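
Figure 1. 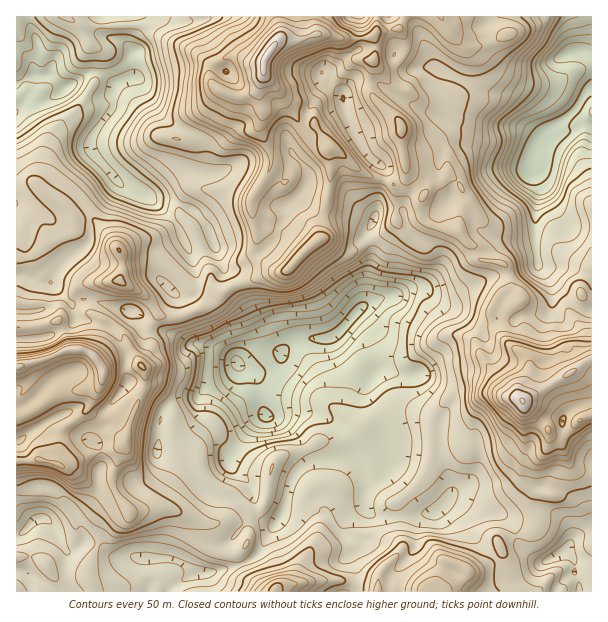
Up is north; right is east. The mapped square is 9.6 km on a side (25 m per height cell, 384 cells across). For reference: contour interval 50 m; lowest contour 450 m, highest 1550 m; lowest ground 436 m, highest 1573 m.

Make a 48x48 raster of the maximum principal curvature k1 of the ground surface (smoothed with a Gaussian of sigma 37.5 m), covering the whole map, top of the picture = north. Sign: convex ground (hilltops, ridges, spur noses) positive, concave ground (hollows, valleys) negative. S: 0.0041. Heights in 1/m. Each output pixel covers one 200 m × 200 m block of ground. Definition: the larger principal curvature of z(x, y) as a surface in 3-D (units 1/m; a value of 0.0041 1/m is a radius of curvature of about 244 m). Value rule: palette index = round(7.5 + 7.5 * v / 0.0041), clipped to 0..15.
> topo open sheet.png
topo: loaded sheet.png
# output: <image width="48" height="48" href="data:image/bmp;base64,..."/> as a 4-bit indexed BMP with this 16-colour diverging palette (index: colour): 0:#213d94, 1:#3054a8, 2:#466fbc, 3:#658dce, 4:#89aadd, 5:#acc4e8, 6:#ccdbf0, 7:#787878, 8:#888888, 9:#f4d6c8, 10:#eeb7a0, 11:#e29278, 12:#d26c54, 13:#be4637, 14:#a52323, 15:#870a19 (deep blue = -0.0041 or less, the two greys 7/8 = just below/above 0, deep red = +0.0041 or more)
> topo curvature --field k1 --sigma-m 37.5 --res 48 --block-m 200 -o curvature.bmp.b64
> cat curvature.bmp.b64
<image width="48" height="48" href="data:image/bmp;base64,Qk32BAAAAAAAAHYAAAAoAAAAMAAAADAAAAABAAQAAAAAAIAEAAATCwAAEwsAABAAAAAAAAAAlD0hAKhUMAC8b0YAzo1lAN2qiQDoxKwA8NvMAHh4eACIiIgAyNb0AKC37gB4kuIAVGzSADdGvgAjI6UAGQqHAJiaiaiZiJmIiImu39zMq8icmauYiJu5mHe6iZiYmZmHeLqZuqu7muiJun3ZiZnriavIiah3d4iJqqiJe4h2iN2Ine2pmpd7mLqZiLmGd3ebqsyIirmph323rIiJyJuYiXmHqJm4iImYiI+YiLqYiJu6yYiLyZqoeYiHuIi8qYiZmZuWiJuImZiXh4iKmJmZiYZZqIqduquqqpnIeYmId4mHd4iIeJmXiJmbeYm7mrmXeInaiYiIeKuYiHiIiJm7mJmou7nWiXmHq6e8iZiJiIi5l3eImKmpiIdn/Yq1uZiKyZiteJmZiIeLmHh3moiImv7/22fqyIiLlXmdh4iIiHd5qZmIqJx4yK2ousq/hYiLl5ms65h3eHiIuJmZqJzNl2qalne+iImKqaqZq7qZiIh3uImHt7ftl4ibtnifh5mZmph2eamImIh4p4lnqLr5+NuIvaqNp4uqqYdVeZiJqYiJp4p3quqm74vZedia54yImZiIiJmpiZiZqnqpvPqHiKiby+yK+qmHmImIiZmId5mZm5jd7s2XiJl4ib+V66mop3mIiJmIh4iHaYiam5jdmfqHda+b/Lq4p2iJd5mZl2iWaYiLiMiL+s//qvuq6rjKplioeKmJqZmqmXjZiduojnd8/7qefKd5iXmHeYdoqIiLuHnYz8icyal5mZmsi4qIiIiId3h3qXeJvNyp6IeIic3/h6zIjM25mIh3iImYipmYiYe6l6h3uph9m8mFfrrv2piHeImYd5mZiHaci5mKqLu5uImY/naJrIeJmZmHZ5ZqeIibmduZvYd2u97vx3m5vf27uph3d4aJZ5l4vMmIzHiIqprrd5yaxpm++omHeJiHeJmHrmV4mqmHiafbebp7qbioz5ecmKmZqYre+4eImYmod4z7iJh8Z4yHjfqr25icqHu5qYiZiYiaqX3bu5ebeXyYiM/pe6jIib6YmXioeIiHmauZqrnJeX2JiKuoh72ay7qKqYmoZ4iHqbqYd6uIiJ6ZeIynh358mInLq6qqiIiambh3dYuJmK+Hd33HiGx8pnvIiqiaq4q4ipdodoq7qZ3ZqHvWiI2ayY6XmHdZuauJqph4iKqYeHj5qnnor/zZirxnlld5qYmKmIiIiZh4h3a8mXnL+Gf4iauIhnh5uZmalniamYiZmnS9eJzPiHrniZmpmHiJypqqlomqu825ean6eLvoeKvIiJiauXeIq3i6uIiZrKmHirzXa62Xh4rpmZmYiId4ioicu5h4mZq6qYjanLuIh67Jd4mZh3iIm5mIzJl5mImbiJjJqqt3i/uJiIibupmqiamXbqiJdoiKz+y52ZqVnpi8mImJmamamKmqaeh4ZoiL+HrviXe5nJupiIiImZqpqKeJuZmId5h8xXr5WWWMfOl3d4iYmZiKy5mWnJu5mJitzsv8Z4aK7rfId5qZmYdniaqoe8qmWa3ZeJif3bmti7bIibuqqpmXZ7aZnJmZvLqJqpiN3P///+zXe7mJzdqIiJmZu73duHh4iIiMqKqna9vnq5l4mqu4mA=="/>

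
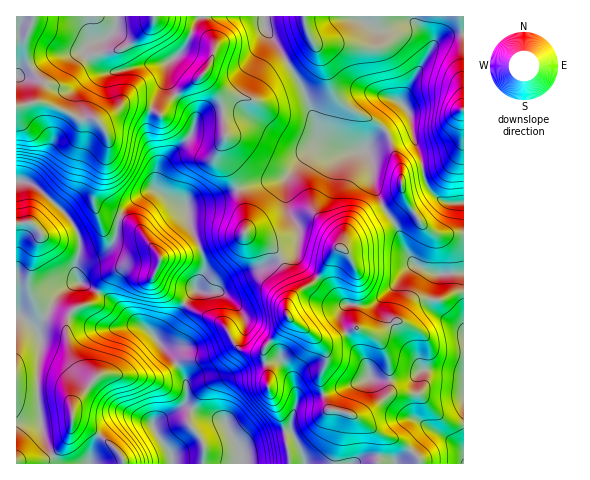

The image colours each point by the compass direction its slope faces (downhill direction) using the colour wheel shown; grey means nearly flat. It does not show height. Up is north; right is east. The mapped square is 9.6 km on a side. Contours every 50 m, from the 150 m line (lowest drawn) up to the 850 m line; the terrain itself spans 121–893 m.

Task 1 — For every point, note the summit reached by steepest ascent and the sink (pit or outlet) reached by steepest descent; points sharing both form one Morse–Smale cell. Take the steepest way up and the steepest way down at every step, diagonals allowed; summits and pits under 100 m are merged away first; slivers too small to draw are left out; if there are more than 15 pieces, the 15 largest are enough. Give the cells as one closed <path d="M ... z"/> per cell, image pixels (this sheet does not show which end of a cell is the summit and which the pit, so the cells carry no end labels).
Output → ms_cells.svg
<path d="M237 190l-49 17 1 14 13 30 3 19-9 21-27 36-12 10 1 5 14 15 12 19 2 7 0 19-3 4 39 14 5 5 14 26 8-8 9-5 25-7 8 0 15 33 48 0 13-7 15 0 10 3 4 4 17-12-14-11-23-10-20-14 12-5 21-19 1-14-1-16-5-16-10-11-17-7-1-3-2-15 4-34-8-21-8-8-5 0-7 9-11 19-8 8-13 7-10 11 4-9 0-8-9-22-10-15-28-16 0-19z"/><path d="M203 16l-3 0-3 4-13 29-12 11-10 4-14 0-40 9-6-1-10-9-7-10 0-5 9-6 11-4 9-7 2-6 0-9-100 1 0 164 13 2 10 6 33 33 8 19-3 23 3-3 21-6 11-10 3-6 3-17 3-8 10-11 20-13 11 3 25 15 3-3 48-16-8-18-10-13 0-10 5-10-2-34-6-13-14-15 11-24 0-9-8-14z"/><path d="M326 149l-8 0-12 6-21 23-47 11 8 31-1 12 21 12 14 12 12 29-1 13 28-22 11-19 7-9 6 1 7 7 8 21-4 34 2 15 1 3 17 7 7 7 8 20 0 30-21 19-12 5 20 14 23 10 13 10 19-19 11 3 17 10 4 6 1-178-29 1-17-7-10-12-14-33-10-14-8-15-3-11 0-16-6-14-7-2-20 2z"/><path d="M82 283l-7 0-8 4-11 10-18 35-16-15-6-2 0 148 156 1-1-10-13-17-4-13 31-20 1-21-2-7-12-19-24-27-17-12-20-18z"/><path d="M264 16l-60 1 2 12 8 14 0 9-11 24 14 15 6 13 2 34-5 10 0 10 10 13 8 18 47-11 21-23 12-6 30 3-19-9-9-7-16-45-23-41-15-21z"/><path d="M155 190l-11 3-20 16-5 9-4 21-3 6-16 13-16 3-4 6 0 6 5 10 30 17 20 18 17 12 9 9 12-12 27-36 8-18 1-8-5-17-11-27-3-14z"/><path d="M413 16l-109 1 2 12 14 25 14 40 14 13 29 15 9 10 23-14 1-3-8-11 0-3 30-55-4-11-13-13z"/><path d="M460 16l-46 1 1 5 13 13 4 11-30 55 0 3 6 6 4 8 1 15 8 22 5 27 8 12 12 9 18-1-1-164z"/><path d="M26 182l-10 0 0 132 13 9 9 9 18-35 11-10 13-4-4-10 4-32-2-9-10-15-29-28z"/><path d="M304 16l-39 0-1 10 34 54 22 56 9 7 14 7 22 1 13-14 9-5-10-10-29-15-14-13-14-40-14-25z"/><path d="M186 407l-24 10-8 7 4 13 13 17 2 10 132-1-4-14-10-18-8 0-25 7-9 5-8 8-14-26-5-5-21-6z"/><path d="M386 133l-8 4-12 14 7 15 0 16 3 11 8 15 10 14 14 33 10 12 13 6 32 0 1-38-26-1-16-10-19-30-2-26z"/><path d="M199 16l-82 0-3 15-9 7-16 6-4 4 0 5 13 17 8 3 42-9 19-1 17-14z"/><path d="M410 116l-4 5-19 11 14 36 2 26 15 26 12 11 8 3 25 0 1-31-18 0-7-4-11-12z"/><path d="M438 432l-10 2-15 17 5 7 2 5 43 1 0-15z"/>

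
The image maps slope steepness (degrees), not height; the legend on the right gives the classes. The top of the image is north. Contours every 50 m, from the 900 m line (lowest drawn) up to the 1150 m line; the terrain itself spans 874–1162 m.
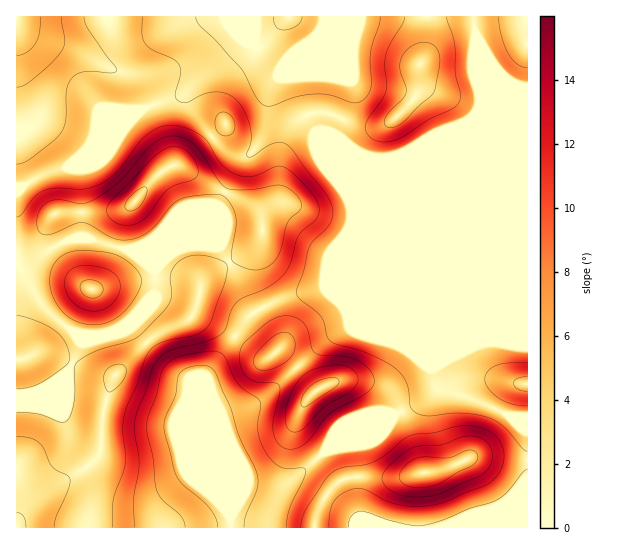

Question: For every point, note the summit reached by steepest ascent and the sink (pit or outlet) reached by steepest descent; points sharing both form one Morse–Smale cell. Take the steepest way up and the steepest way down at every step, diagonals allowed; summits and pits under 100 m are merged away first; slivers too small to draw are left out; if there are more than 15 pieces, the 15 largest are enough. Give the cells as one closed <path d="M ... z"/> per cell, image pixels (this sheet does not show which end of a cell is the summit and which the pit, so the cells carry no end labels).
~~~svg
<path d="M318 32l-33 29-16 32-2 28-4 13-7 13-7 8-11 1-8-3-17-14-25-37 2-15-13 10-35 12-36 42-36 16-28 8-20 12-6 0 1 208 14-2 15-5 23-18 11-23 0-6-4-6-22-18-14-15-23-39 13-2 37-21 24-1 34 10 20-4 74 2 13 19 13 32 9 14 27-13 37-10 7-4 20-47 99-100-46 18-25 1-18-6-9-8-28-11-9-15-6-27 0-13 13-31 3-8z"/><path d="M475 113l-6 7-18 11-106 107-17 41-6 9-41 11-28 14-9 9-37 52 6 25 16 39 0 73 2 5 19-32 11 3 17 0 12-6 52-45 63-25 20-11 10-10-2-24 42-99z"/><path d="M209 245l-64 0-15 3-1 3 26 22 0 20-33 34-21 8-26-2 5 8 0 6-11 23-28 21-25 4 1 133 214-1-2-89-16-39-6-25 37-52 11-9-4-4-12-30-18-30z"/><path d="M435 381l0 9-10 10-20 11-63 25-52 45-12 6-17 0-11-3-19 33 0 10 296 1 1-110-19-2-40-19-22-5-8-4z"/><path d="M255 16l-238 0-1 170 6 1 20-12 28-8 36-16 36-42 40-14 20-19 28-21 12-14 12 4 2-7z"/><path d="M527 16l-54 1 3 16-1 44 5 18-5 24 0 148-42 100 2 14 4 7 43 15 27 13 10 1 9 0z"/><path d="M473 16l-148 0-6 15-3 15-13 31 1 21 11 31 3 3 28 11 17 12 10 2 20 0 45-17 8-4 13-12 10-4 7-7 4-11-5-25 1-44z"/><path d="M91 239l-24 1-37 21-13 2 23 39 14 15 21 16 26 2 21-8 33-34 0-20-25-22z"/><path d="M323 16l-66 0-2 29-13-4-13 15-38 31-3 6 0 9 4 8 30 38 12 7 12 1 10-9 9-21 3-28 5-15 4-4 8-18 14-14 18-13 6-9z"/>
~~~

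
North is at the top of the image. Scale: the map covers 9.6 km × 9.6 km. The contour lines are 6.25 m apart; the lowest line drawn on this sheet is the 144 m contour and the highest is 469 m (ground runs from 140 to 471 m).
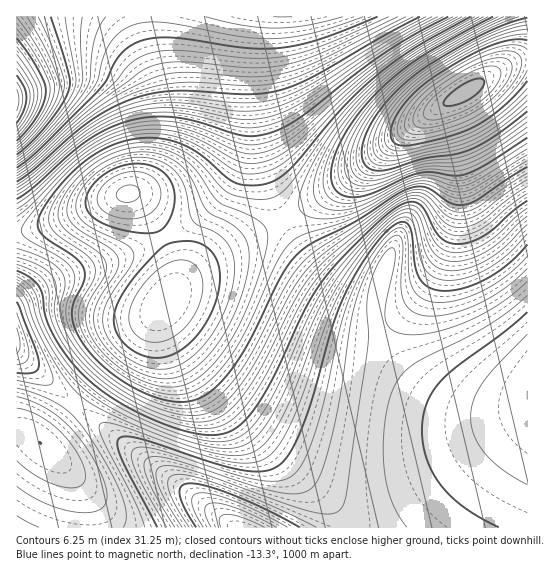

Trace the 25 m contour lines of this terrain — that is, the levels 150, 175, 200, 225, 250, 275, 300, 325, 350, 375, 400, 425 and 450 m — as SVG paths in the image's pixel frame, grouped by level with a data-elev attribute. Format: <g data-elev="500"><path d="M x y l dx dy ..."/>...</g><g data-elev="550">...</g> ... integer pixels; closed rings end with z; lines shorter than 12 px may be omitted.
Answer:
<g data-elev="150"><path d="M17 82l4 8 2 8-2 9-4 11"/></g><g data-elev="175"><path d="M17 54l17 26 4 14-2 9-4 11-15 21"/></g><g data-elev="200"><path d="M17 17l14 20 11 18 10 22 3 10-3 12-8 16-13 18-14 14"/></g><g data-elev="225"><path d="M65 17l11 60-2 12-7 14-17 22-17 19-16 13"/></g><g data-elev="250"><path d="M196 527l-10-17-6-13 0-10 6-3 16 1 28 9 36 15 34 18"/><path d="M499 527l-21-10-16-11-13-12-10-12-9-15-5-15-3-17 1-16 6-21 13-19 17-14 47-34 21-19"/><path d="M378 17l-59 22-20 6-18 3-36 0-75-11-17 1-15 4-11 6-8 8-6 9-7 16-11 13-56 56-22 18"/></g><g data-elev="275"><path d="M167 527l-31-56-4-13 1-8 8-3 14 2 76 24 30 7 20 1 8-3 5-4 11-15 11-30 9-34 15-66 10-32 20-39 11-16 10-10 10-4 5 3 2 11 1 31 2 12 8 12 12 5 11 0 12-1 27-9 25-16 21-20"/><path d="M17 313l10 29 2 12-3 7-9 4"/><path d="M413 17l-95 51-33 13-16 3-18 2-53-4-20 1-23 3-22 7-23 11-21 14-55 48-17 13"/></g><g data-elev="300"><path d="M17 486l28 17 14 5 15 4 13 1 10-2 6-4 4-8-1-12-7-17-11-20-14-18-12-12-13-10-16-8-16-5"/><path d="M17 282l8 7 5 7 11 31 17 31 16 21 17 16 32 19 47 21 36 11 15 2 12 0 9-2 8-4 8-7 8-10 18-32 30-72 15-30 12-18 17-22 19-21 14-13 14-8 9 1 6 8 8 24 5 9 9 8 12 3 17-4 18-8 12-9 26-25"/><path d="M438 17l-55 30-80 55-28 13-16 4-17 0-52-10-25-1-24 2-24 7-18 9-17 11-48 42-17 12"/></g><g data-elev="325"><path d="M17 257l22 9 8 5 6 6 3 10-1 26 4 16 16 25 22 22 26 20 31 15 29 10 23 1 11-3 9-6 9-8 11-14 18-29 32-64 17-25 19-19 58-47 17-10 12-1 8 5 12 16 7 6 8 4 11 0 9-3 9-5 25-20 19-12"/><path d="M458 17l-42 22-33 22-32 25-52 47-24 15-14 5-14 1-13-4-36-17-19-5-25-3-24 3-23 8-21 13-19 15-34 33-16 12"/></g><g data-elev="350"><path d="M475 17l-61 34-22 15-20 17-20 19-17 20-46 64-8 7-8 5-18 1-25-5-9-7-17-20-12-10-14-8-17-6-19-1-20 4-19 7-17 12-14 13-12 15-9 14-2 11 1 8 5 7 31 22 6 6 3 5-1 12-12 21-3 10 0 9 2 11 7 13 11 14 15 14 16 10 17 9 16 5 15 1 13-3 10-5 10-8 20-24 18-30 29-65 8-13 9-8 11-6 45-14 48-29 15-6 8 0 7 1 25 13 7 0 8-1 9-5 49-31"/></g><g data-elev="375"><path d="M147 357l16 0 18-7 16-15 13-20 8-22 2-22-2-9-4-7-5-6-7-5-8-2-11-1-12 2-8 4-26 27-18 27-5 17 0 8 3 8 6 8 7 7z"/><path d="M138 233l16 0 9-5 9-14 3-17-3-14-9-11-12-6-16-2-18 3-16 10-12 13-4 13 4 10 10 9 18 6z"/><path d="M493 17l-74 41-23 17-20 19-21 24-15 25-8 23-1 9 1 8 3 7 5 4 7 3 8 0 18-4 33-16 13-4 11-1 23 4 10-1 22-10 42-27"/></g><g data-elev="400"><path d="M519 17l-28 10-32 18-36 21-23 19-21 21-14 21-8 20 0 16 2 6 4 4 7 2 7 1 12-3 34-12 38-4 13-5 15-8 38-27"/></g><g data-elev="425"><path d="M527 29l-20 4-25 10-35 19-27 19-19 17-14 19-7 17-1 13 6 7 12 2 66-16 15-7 16-10 33-28"/></g><g data-elev="450"><path d="M412 134l13 0 21-5 23-9 17-10 17-15 13-16 5-14-2-10-5-3-7-1-18 3-25 12-30 19-16 14-11 16-2 12 2 4z"/></g>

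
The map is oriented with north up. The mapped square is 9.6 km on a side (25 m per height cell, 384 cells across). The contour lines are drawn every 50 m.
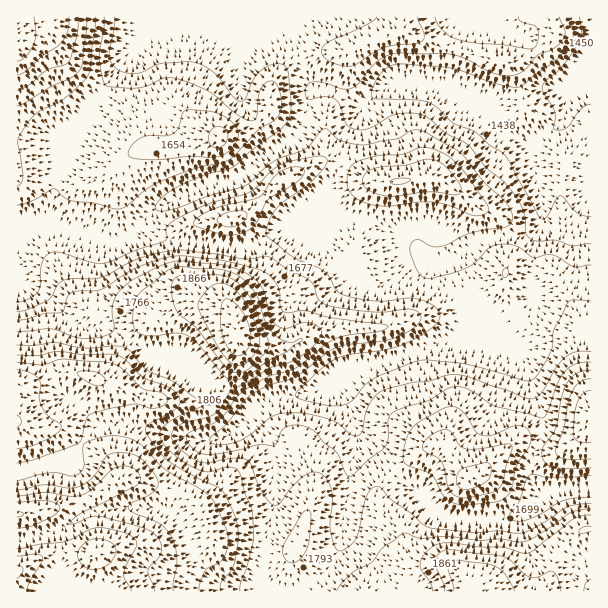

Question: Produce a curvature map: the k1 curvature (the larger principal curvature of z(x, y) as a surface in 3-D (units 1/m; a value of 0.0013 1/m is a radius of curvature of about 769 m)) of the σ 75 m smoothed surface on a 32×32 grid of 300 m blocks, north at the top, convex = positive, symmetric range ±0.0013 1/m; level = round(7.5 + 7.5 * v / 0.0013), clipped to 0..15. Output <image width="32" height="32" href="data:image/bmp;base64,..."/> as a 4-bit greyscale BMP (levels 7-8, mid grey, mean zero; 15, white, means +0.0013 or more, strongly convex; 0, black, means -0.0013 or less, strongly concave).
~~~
<image width="32" height="32" href="data:image/bmp;base64,Qk12AgAAAAAAAHYAAAAoAAAAIAAAACAAAAABAAQAAAAAAAACAAATCwAAEwsAABAAAAAAAAAAAAAAABEREQAiIiIAMzMzAERERABVVVUAZmZmAHd3dwCIiIgAmZmZAKqqqgC7u7sAzMzMAN3d3QDu7u4A////AKd4iol4iHeIiaqIdtqaq4r8irp4mauYiZiJib39yoqIjMzdy6isiJqYeJi9uaq8yJh4uqqYy5iKp3iLqIeXed//6ph3ediIibiJqniYmXesi6z8mq26iIm5iphp7Lt3iHh1jtzKrbd4qYmped3IeoiIh6u5h2nbiJmIi7u67J3bq6mZqnZ3e6mZh3m6p37J26mqeIuIqnirupmZmqiKp52XeJmu/+13mHd5qYmpmYmeyonM7LiNt3l3eZiJqYh4rbz/7JaIe/qah3iIiJiHaLt4p4und4z9/8h4iId4d3epmYd3q5is/Jz///2ph3iJmYqaqJqqu/lImaqt64h4h5lXq7uqm67KiZd3eJiImneoeah5rN7dy6qoiIh3iKuJuYmYd4m6mYqXiJmHiIirq5iJh4d4iXmKh3eZh4iHmoiIh4h5ic//+md4iId3iayXmJiIeZh4q/+HiImYd63KmKeqmpmZh3hs+4et/937iXinmIiZmrqZiN/6q7vdqIl4qJd4iYmr7peHu6iGqpiJeZiWeIiIiL/smJt3iLh5iXiJl4h4iIm7nNmbdpqoeHmrmqiYiqqpmXzoeZiIiHd4uGmomrqJqZh76Xi5Z4d4m5eIuKyFaIiIeaqqu2aJrf/cmLqqd3h4iHiImr7s7KmIjNmZyZmHiIiIh3h4rKd3eIrZ"/>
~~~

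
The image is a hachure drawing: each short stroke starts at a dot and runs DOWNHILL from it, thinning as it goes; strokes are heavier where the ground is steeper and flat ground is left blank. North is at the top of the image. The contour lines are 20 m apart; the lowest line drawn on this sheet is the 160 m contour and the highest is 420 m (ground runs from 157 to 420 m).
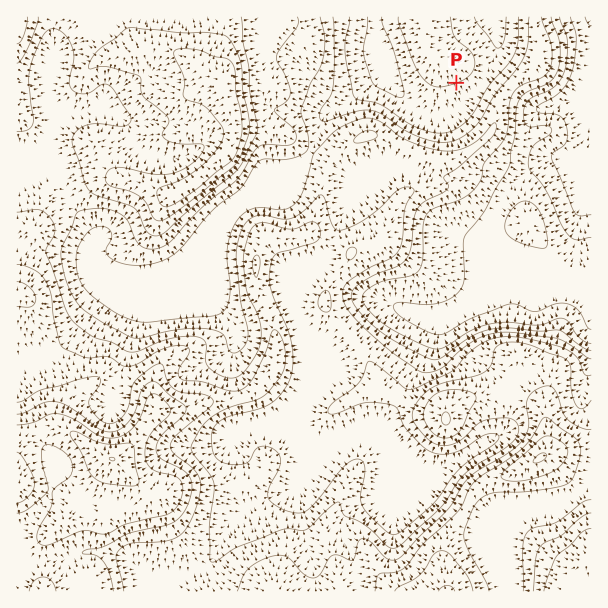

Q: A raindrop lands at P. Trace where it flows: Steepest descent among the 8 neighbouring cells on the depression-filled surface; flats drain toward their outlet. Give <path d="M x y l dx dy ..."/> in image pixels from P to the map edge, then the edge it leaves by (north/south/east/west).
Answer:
<path d="M456 83l0 6 6 6 0 7-9 9-6 3-4 0-2 2-10 0-15-8-21-21 0-15-2-1 0-6-1-2-2-10-4-9 0-3-11-18 0-6"/>
exit: north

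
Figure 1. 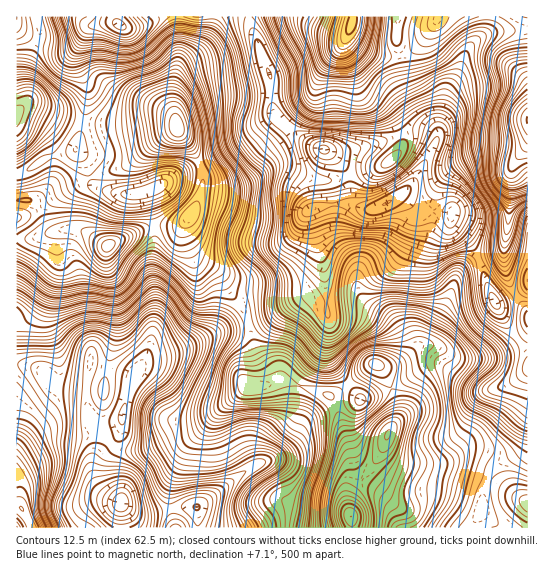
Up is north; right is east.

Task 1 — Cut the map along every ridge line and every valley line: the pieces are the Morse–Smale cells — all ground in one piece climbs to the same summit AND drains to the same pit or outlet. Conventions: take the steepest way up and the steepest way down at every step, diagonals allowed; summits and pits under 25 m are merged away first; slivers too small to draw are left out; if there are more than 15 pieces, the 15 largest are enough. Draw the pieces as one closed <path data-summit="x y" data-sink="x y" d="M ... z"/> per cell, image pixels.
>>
<path data-summit="351 517" data-sink="121 503" d="M247 324l-25 5-37 18-32 8-10 7-9 15-15-6-30-6-2 16 0 24 8 36-3 29 5 13 9 10 23 16 10 4 11 0 31-6 16 0 1 21 153 0-2-27 6-14 6-9-6-11-6-29 0-16 11-24-11-13-20 11-40-15-12 0-7 3 2-3-1-8-16-26z"/><path data-summit="377 365" data-sink="386 203" d="M401 196l-27 13-11 0-13-5-17 0-19 4-5 3 0 8 15 52 1 30 4 20-1 33 5 12 14 18 27-20 3 0 6 6 8 18 39-23 12 0 20 15 19 9 13 0 19-6 15-13 0-17-9-12-21 12-23 6-20-2-14-9-20-3 7-6 16-30 15-36 10-9 10-5-11-18-16-15-1-13-20-2-14 1z"/><path data-summit="107 246" data-sink="121 503" d="M75 149l-2 3-26 5-17 12-14 6 0 188 26 8 9 12 6 2 29 3 4-24 29 7 15 6 14-24 7-34 0-30-3-11 3-51-13 2-33 16-31-16-27 2-14-25-6-5 10-4 10-8 38-11-4-16z"/><path data-summit="527 119" data-sink="386 203" d="M527 16l-39 1-3 14-18 20-8 22-11 16-13 56-19 34-10 12-7 4 6 4 12 13 14-1 20 2 1 13 16 15 10 18 21-6 5-6 5-32 3-30-1-12 4-11 13-17z"/><path data-summit="190 215" data-sink="386 203" d="M281 167l-12 2-28 15-38 1-6 18-12 20 0 14 10 20 24 16 9 17 15 17 6 16 18-6 24-14 23-10 9-7 1-15-15-52 0-8 5-3 19-4 20 1-2-3-4-25-10 3-20 0z"/><path data-summit="387 435" data-sink="386 203" d="M442 365l-12 0-38 24 7 20-2 9-9 15-11 26-14 20 35 24 24-8 17 0 42 14 2-3 0-13 6-20 6-8 20-10 9-12 4-16 0-56-21 14-13 4-13 0-19-9z"/><path data-summit="22 509" data-sink="121 503" d="M18 364l-2 1 0 141 7 4 10 18 88 0 0-25-21-16-8-17 3-29-8-36 0-16-30-4-6-2-9-12z"/><path data-summit="351 25" data-sink="386 203" d="M398 16l-148 0-1 6 3 8 19 47 1 29 4 11 9 8 2 0 24-24 10-28 22-30 2 12 15 34 7 8 14 8 7 8 12 21 23-2 12 8 2-7-16-19-17-37-4-26-4-10z"/><path data-summit="177 127" data-sink="386 203" d="M249 16l-72 1 2 42-7 34 1 17 4 19 18 24 6 12 41-21 34-27-4-11-1-29-19-47z"/><path data-summit="177 127" data-sink="119 25" d="M177 16l-141 1 4 13-1 11 12 4 22-1 16-17-4 4-8 19 0 16 11 24-3 33 38 1 26-5 18 0 9 3-4-29 7-34 0-33z"/><path data-summit="190 215" data-sink="121 503" d="M186 220l-8 5-23 2 0 18-3 12 3 62-9 40 7-4 32-8 37-18 26-6-5-16-15-17-9-17-24-16-10-20z"/><path data-summit="351 517" data-sink="386 203" d="M325 281l-2 5-9 7-23 10-24 14-19 6 7 24 16 26 1 8-2 3 7-3 12 0 40 15 10-4 9-7-15-19-5-12 1-33-2-8z"/><path data-summit="351 25" data-sink="323 150" d="M343 43l-22 30-10 28-24 25 26 19 21 7 16-1 27-7 23-10-12-21-7-8-14-8-7-8-15-34z"/><path data-summit="437 19" data-sink="386 203" d="M487 16l-88 0-2 2-1 23 11 44 14 29 12 12 5 9 2-18 8-28 11-16 8-22 18-20 3-8z"/><path data-summit="377 365" data-sink="495 302" d="M478 260l-9 4-10 9-15 36-16 30-6 6 11 0 8 3 6 5 14 6 14 0 23-6 21-12-20-31z"/>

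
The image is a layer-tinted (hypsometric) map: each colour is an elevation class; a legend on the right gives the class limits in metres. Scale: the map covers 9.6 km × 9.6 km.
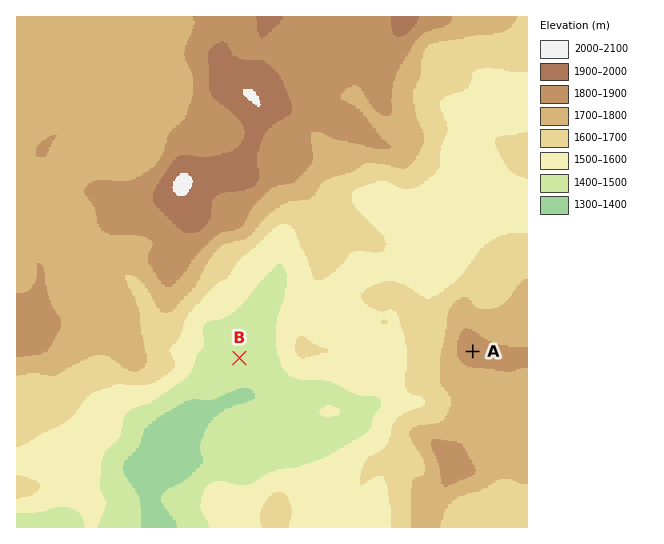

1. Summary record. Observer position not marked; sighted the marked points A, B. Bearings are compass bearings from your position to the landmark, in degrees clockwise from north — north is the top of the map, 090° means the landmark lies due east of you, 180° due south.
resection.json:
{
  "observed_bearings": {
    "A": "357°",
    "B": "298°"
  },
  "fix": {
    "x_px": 480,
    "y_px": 486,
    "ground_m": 1730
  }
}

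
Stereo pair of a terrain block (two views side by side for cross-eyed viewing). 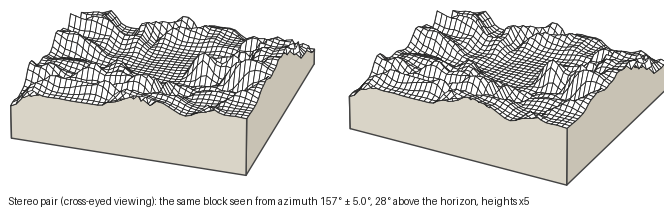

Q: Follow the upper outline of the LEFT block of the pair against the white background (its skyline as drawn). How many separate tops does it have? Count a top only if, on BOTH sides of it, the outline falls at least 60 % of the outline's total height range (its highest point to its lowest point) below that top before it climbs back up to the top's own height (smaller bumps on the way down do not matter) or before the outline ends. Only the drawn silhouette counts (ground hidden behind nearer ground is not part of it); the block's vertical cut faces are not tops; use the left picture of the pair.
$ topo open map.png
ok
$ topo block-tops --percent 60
0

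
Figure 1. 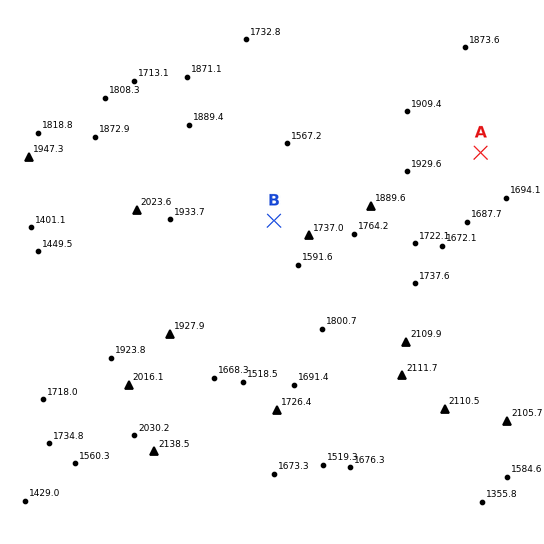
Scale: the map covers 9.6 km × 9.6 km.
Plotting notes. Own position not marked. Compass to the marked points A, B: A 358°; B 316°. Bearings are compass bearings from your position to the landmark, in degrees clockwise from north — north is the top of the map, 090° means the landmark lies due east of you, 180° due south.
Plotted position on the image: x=491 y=445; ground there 1820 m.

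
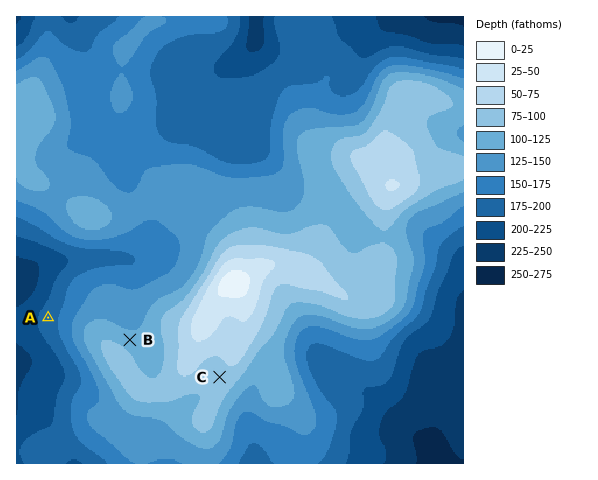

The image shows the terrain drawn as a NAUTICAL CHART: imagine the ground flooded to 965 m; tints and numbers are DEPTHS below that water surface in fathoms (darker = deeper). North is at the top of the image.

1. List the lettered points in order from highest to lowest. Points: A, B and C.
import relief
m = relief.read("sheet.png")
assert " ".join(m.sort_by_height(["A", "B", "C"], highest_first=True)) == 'C B A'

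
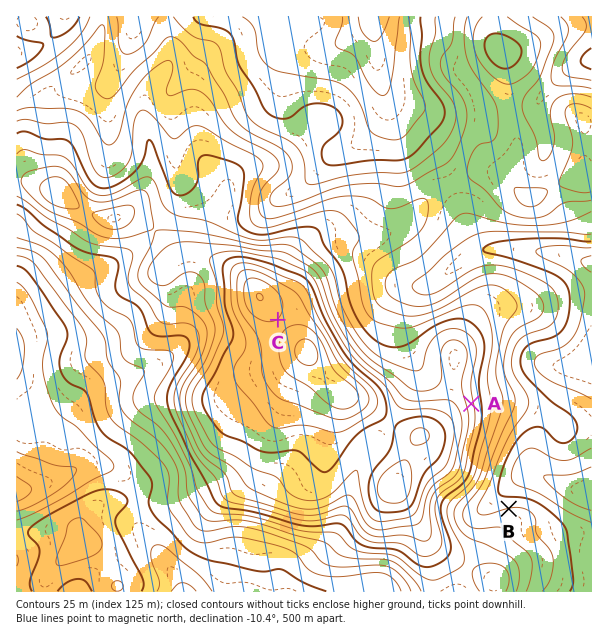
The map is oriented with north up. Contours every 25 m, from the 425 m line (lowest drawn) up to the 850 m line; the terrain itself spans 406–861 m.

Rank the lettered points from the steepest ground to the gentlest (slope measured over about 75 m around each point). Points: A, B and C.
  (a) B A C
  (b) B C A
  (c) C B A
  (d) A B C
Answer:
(d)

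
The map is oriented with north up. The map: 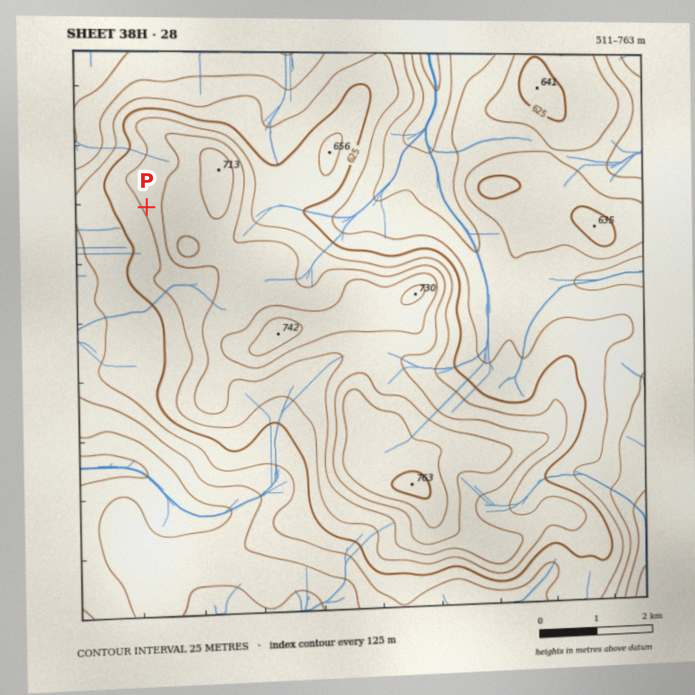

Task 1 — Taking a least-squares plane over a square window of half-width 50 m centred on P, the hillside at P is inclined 5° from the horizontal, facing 247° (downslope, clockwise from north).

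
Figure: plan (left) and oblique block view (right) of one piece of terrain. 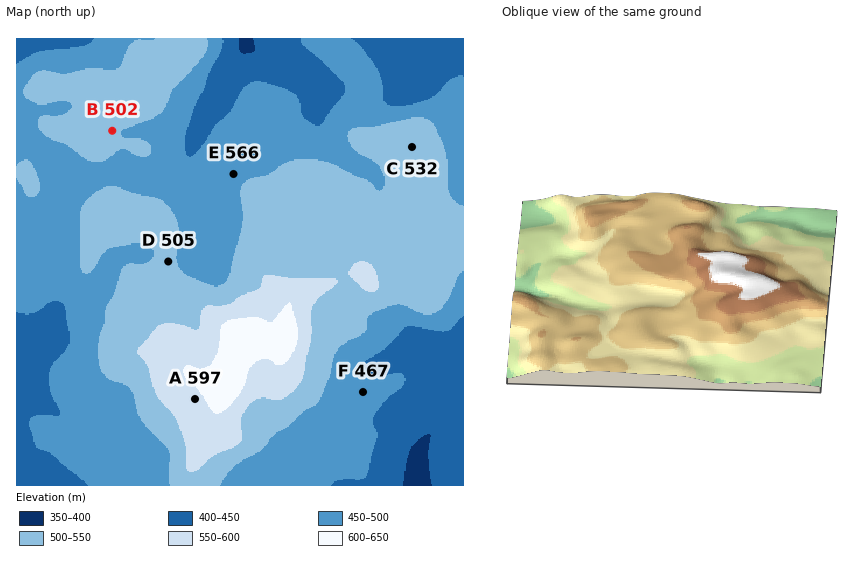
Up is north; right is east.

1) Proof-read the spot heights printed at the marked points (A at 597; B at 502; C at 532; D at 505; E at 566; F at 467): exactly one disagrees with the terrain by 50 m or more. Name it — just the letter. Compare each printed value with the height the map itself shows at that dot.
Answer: E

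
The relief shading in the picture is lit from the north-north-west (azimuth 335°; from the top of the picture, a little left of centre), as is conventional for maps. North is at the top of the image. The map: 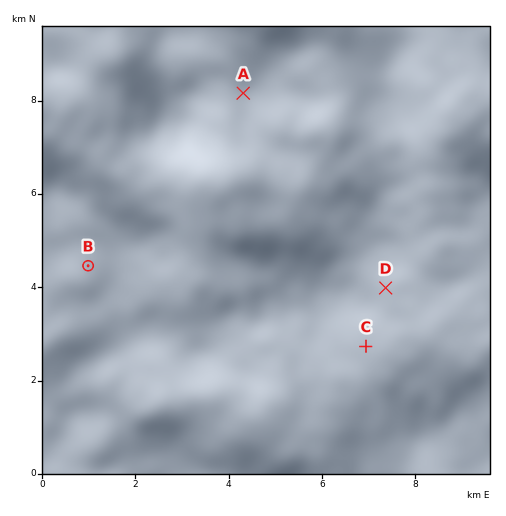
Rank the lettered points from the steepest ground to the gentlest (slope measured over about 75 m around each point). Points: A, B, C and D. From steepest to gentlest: D C B A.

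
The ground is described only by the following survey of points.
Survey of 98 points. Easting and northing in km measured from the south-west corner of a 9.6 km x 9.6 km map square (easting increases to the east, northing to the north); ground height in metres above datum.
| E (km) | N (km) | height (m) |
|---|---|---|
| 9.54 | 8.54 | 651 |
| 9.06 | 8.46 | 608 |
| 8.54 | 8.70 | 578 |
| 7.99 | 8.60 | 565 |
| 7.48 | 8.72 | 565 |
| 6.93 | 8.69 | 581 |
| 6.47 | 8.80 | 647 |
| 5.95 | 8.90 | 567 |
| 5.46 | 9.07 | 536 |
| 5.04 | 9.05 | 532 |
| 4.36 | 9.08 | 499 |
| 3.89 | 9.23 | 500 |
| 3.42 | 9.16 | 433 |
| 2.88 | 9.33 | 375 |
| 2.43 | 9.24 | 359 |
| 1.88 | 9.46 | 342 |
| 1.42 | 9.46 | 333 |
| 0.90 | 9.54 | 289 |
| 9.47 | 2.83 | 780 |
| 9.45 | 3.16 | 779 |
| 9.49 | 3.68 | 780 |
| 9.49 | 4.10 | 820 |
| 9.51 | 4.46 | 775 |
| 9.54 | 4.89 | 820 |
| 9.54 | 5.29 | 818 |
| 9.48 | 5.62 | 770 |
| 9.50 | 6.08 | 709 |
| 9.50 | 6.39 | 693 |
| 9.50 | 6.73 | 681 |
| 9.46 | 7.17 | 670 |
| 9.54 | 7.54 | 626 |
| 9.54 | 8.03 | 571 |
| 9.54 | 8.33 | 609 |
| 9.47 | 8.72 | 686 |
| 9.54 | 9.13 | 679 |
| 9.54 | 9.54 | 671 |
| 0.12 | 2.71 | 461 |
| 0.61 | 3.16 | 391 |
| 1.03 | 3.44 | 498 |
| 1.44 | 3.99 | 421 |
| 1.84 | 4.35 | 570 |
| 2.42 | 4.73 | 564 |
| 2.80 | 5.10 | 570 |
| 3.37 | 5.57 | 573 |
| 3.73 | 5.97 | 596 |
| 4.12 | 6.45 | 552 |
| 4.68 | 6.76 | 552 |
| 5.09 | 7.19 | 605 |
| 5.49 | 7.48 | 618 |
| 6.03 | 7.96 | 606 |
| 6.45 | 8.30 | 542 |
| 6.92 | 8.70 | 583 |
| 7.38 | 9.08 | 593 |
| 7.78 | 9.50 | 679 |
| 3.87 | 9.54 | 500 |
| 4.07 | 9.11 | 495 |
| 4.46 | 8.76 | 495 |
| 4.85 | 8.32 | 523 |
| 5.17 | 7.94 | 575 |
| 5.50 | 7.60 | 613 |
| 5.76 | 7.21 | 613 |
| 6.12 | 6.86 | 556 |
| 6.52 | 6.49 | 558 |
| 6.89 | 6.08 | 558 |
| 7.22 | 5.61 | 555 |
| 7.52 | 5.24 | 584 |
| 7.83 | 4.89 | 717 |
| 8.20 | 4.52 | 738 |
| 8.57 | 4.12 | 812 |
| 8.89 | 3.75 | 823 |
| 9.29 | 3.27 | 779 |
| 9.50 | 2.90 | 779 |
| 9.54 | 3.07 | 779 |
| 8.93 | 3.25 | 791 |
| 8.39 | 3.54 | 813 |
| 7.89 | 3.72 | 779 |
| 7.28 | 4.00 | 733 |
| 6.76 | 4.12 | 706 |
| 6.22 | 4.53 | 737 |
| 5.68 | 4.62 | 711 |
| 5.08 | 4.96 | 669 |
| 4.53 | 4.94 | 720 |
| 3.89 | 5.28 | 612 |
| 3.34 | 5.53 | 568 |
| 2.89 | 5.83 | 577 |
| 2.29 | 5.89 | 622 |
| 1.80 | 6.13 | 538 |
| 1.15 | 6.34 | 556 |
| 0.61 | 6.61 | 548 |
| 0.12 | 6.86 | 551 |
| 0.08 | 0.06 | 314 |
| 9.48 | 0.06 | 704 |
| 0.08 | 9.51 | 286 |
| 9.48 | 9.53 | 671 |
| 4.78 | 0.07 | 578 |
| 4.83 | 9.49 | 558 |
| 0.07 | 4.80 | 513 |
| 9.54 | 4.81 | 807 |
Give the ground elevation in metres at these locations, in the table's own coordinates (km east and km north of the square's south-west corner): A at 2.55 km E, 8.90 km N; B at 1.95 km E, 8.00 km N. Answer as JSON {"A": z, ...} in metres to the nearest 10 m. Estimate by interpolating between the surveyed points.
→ {"A": 390, "B": 410}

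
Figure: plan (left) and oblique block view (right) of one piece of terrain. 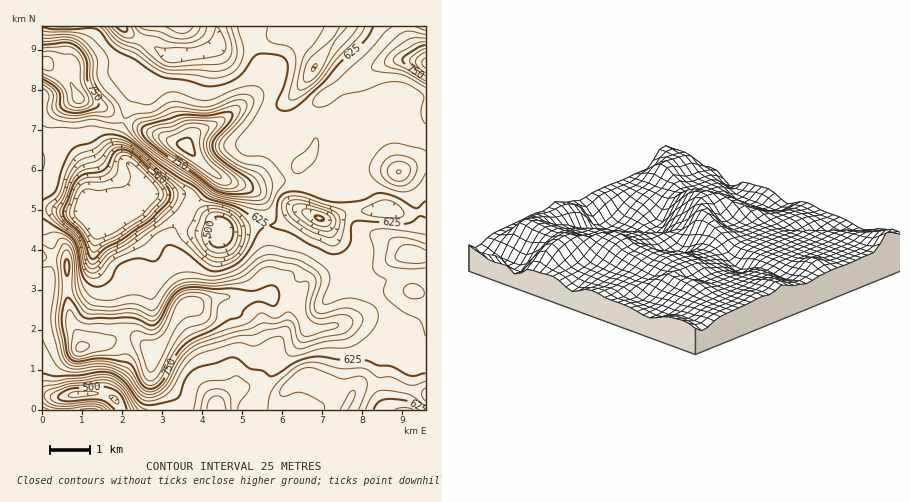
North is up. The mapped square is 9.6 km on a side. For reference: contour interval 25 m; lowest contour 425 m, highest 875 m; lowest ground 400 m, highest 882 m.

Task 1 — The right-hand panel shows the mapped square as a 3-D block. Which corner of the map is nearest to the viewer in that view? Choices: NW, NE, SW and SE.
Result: SE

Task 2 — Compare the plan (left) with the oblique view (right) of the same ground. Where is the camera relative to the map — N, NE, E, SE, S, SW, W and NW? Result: SE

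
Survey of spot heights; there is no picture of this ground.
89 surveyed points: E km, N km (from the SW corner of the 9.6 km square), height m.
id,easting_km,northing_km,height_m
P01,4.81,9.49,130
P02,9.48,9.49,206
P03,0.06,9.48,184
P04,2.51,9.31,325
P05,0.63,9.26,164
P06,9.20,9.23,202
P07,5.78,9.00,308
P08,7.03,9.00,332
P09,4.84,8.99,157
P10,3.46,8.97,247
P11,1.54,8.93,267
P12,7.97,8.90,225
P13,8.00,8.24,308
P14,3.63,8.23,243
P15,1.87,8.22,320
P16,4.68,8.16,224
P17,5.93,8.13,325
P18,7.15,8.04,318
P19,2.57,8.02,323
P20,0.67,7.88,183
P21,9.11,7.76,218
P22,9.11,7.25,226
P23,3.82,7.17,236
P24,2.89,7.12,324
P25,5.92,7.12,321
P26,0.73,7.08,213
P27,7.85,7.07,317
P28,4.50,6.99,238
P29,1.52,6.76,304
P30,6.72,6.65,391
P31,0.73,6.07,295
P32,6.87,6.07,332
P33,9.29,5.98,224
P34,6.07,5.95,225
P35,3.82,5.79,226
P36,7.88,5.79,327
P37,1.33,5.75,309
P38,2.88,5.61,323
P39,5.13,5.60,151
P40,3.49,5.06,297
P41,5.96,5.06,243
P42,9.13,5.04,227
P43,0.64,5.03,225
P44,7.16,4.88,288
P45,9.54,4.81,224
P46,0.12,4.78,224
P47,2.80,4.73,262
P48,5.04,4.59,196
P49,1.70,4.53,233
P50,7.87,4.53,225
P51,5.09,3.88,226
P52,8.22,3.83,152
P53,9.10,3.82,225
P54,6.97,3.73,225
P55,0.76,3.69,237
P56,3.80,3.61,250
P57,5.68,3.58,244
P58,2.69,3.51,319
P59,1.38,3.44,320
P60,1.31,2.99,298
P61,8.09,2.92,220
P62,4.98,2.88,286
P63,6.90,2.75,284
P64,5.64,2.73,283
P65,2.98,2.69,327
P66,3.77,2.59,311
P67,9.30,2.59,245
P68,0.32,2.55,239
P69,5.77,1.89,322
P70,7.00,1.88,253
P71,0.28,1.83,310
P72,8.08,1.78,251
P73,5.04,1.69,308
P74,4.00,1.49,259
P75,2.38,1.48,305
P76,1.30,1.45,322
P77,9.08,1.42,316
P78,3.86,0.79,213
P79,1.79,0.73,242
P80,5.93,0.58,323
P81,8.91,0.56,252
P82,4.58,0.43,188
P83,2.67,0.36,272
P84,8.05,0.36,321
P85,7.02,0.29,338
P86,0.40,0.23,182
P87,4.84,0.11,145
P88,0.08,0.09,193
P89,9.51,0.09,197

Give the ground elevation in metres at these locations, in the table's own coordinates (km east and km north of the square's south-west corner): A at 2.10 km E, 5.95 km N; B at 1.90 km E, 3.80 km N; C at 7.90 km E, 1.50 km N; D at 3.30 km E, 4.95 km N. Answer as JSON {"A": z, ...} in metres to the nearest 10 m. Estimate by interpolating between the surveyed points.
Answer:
{"A": 320, "B": 320, "C": 290, "D": 290}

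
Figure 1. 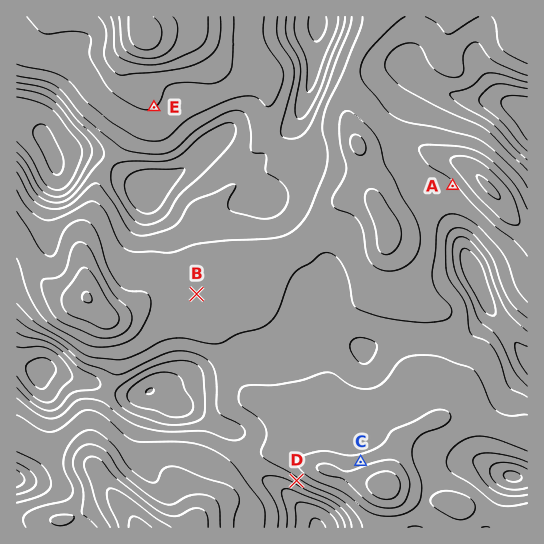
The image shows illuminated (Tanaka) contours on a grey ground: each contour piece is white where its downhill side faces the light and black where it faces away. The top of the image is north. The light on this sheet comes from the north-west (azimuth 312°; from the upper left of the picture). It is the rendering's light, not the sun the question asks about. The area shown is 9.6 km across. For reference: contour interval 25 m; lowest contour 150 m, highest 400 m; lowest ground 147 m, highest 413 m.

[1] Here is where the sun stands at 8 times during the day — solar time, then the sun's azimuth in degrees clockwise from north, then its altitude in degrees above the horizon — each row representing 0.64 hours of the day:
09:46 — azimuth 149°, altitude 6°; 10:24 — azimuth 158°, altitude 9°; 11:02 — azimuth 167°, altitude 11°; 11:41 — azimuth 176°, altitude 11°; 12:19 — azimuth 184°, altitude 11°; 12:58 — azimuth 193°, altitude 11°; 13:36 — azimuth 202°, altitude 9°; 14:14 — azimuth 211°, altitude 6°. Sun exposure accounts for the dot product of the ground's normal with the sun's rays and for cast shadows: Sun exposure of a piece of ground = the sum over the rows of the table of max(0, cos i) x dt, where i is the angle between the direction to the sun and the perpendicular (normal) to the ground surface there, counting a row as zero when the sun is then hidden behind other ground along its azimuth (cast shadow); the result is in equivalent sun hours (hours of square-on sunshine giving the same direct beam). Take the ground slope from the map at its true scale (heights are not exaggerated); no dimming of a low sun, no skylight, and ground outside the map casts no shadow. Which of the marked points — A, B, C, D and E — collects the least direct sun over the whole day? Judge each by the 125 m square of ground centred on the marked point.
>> C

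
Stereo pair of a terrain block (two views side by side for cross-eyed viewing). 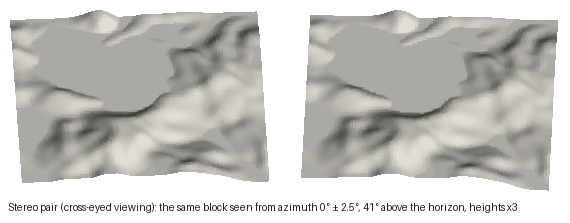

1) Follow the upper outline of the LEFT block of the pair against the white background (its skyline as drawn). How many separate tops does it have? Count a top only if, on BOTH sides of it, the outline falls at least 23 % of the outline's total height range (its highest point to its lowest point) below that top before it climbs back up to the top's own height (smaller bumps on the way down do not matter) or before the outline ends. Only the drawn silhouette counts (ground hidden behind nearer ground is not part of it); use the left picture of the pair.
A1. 0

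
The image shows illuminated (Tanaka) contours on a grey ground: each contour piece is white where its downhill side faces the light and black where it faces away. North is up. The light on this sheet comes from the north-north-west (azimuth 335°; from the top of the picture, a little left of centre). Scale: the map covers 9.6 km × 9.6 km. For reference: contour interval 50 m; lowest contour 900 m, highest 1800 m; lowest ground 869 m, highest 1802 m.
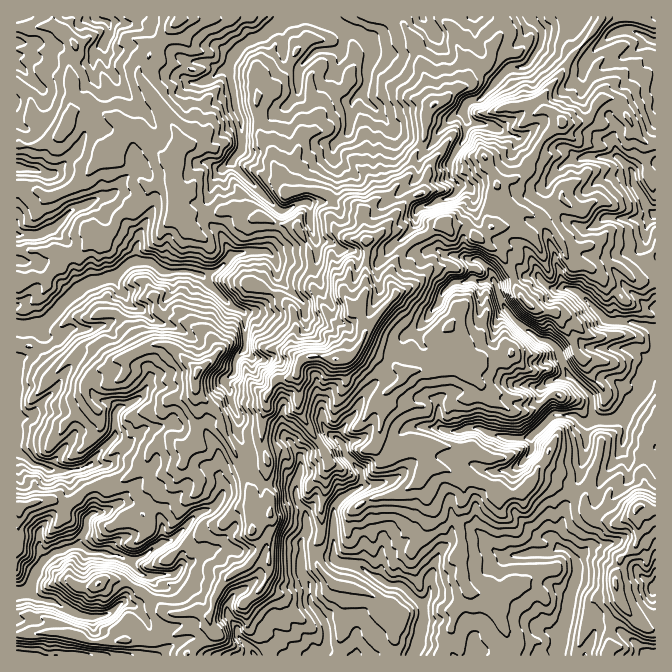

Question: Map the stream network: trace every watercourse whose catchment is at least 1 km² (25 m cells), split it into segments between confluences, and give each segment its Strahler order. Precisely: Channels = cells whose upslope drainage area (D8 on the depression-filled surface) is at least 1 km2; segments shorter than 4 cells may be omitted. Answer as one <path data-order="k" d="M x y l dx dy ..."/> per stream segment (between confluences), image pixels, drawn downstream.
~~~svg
<path data-order="1" d="M94 617l-10 0-7-3-3 0-7-6-13-6-7 0-2-2-8-2-7-4-6 0"/><path data-order="2" d="M424 605l0 17-2 2 0 4-2 2 0 7-2 1 0 6-1 1 0 3-3 7"/><path data-order="2" d="M24 594l-7 0"/><path data-order="1" d="M430 585l0 7-2 2 0 3-4 5 0 3"/><path data-order="1" d="M174 575l-30 0-4-1-8-9 0-1-4-4"/><path data-order="2" d="M128 560l-6-3-4 0-1-2-10 0-5-3-12 0-6-5-12 0"/><path data-order="1" d="M510 555l14 0 1-1 5 0 2-2 20 0 5-4 7 0 3 2 8 8 0 4 2 2 0 11-2 2 0 3-1 2 0 5-2 1 0 4-3 6 0 9-2 1 0 7-2 2 0 5-1 2 0 3-2 1 0 6-2 1 0 7-1 2 0 8-2 3"/><path data-order="2" d="M72 547l-7 3-3 0-2 2-5 0-3 2-14 13-6 13 0 5-2 3-6 6"/><path data-order="1" d="M87 518l0 9-2 1 0 4-5 6 0 6-3 0-5 3"/><path data-order="1" d="M205 510l-1 2-4 0-3 2-8 8 0 2-17 16-12 4-3 3-5 1-7 7-7 3-3 0-1 2-6 0"/><path data-order="1" d="M297 480l0 20 8 12 0 8 2 2 0 10-5 8 0 34 2 3 6 7 0 18 12 15 3 7 0 3 2 1 0 20-5 7"/><path data-order="1" d="M337 438l5 5 3 7 0 3 17 19 0 13-4 3-13 7-10 10-1 3 0 50 6 6 10 0 2 1 5 0 1 2 4 0 10 8 8 3 4 4 6 3 10 0 4 2 16 17 4 1"/><path data-order="1" d="M442 428l2 2 4 0 2 2 10 0 5-4 15 0 8 5 6 0 1 2 5 0 2 2 6 0 2 1 17 0 3-1 5-5 2 0 17-17 20 0 11 8 4 0 6-3"/><path data-order="2" d="M595 420l19 0 11-7"/><path data-order="1" d="M625 418l0-5"/><path data-order="2" d="M625 413l0-1 4-4 3-6 12-12 1-3 0-12 9-8 1 0"/><path data-order="1" d="M117 410l-2 2 0 25-21 21-2 5-4 4-3 0-7 3-31 0-7-5-5 0-3-2-15-13 0-83"/><path data-order="1" d="M225 380l10-8 0-12 2-3 8-9 0-35-3-3-3 0-7-3-30-30 0-2"/><path data-order="1" d="M427 318l3-3 2-5 8-8 0-5 2-4 10-10 3-1 12 0 3-4 4 0 4 4 16-2 3 5 0 5 3 5 0 3 2 4 3 6 7 7 0 2 15 13 7 3 5 5 3 2 5 0 3 2 9 8 1 3 0 4 2 1 0 4 5 10 23 23 2 3 0 17 3 5"/><path data-order="1" d="M567 288l8 2 4 3 1 0 27 27 3 2 24 0 6 3 5 0 2 2 3 0 4 3 1 0 0 37"/><path data-order="2" d="M202 275l-5 0-5-3-28 0-14-10-18 0-4 1-11 12-3 2-4 0-2 1-3 0-1 2-4 0-2 2-4 0-2 1-4 0-3 2-7 7-4 1-26 27-3 2-5 5-6 0-2 1-14 0-1-1"/><path data-order="1" d="M274 257l-7-5-25 0-2 1-5 0-3 2-15 15-15 5"/><path data-order="1" d="M315 238l-3-6 0-5-2-2 0-20-3-3-9 1-11 7-9 0-46-47 2-5 6-6 2-4 0-26-2-2 0-3-5-10 0-7-1-2 0-8-2-2 0-6-2-2 0-15"/><path data-order="1" d="M92 202l-10 5-4 0-6 3-18 18-10 5-4 0-2 2-21 0"/><path data-order="1" d="M444 198l8-1 5-5 1-4 0-5-4-5-2 0 0-1-2 0 0-15 7-14 3-3 0-2 5-6 0-10 2-2 0-5-3-7 0-5 1-3 7-5 6 0 30-32 4-1 12 0 3-2 7-8 1-5 5-7 0-3 2-2 0-8-2-4-12-11"/><path data-order="1" d="M35 170l-3-2-14 0-1-1"/><path data-order="1" d="M595 157l24 0 13 13 0 3 2 2 0 8 1 4 7 8 5 12 7 6 1 0"/><path data-order="1" d="M347 133l3-5 0-10 2-1 0-15 10-10 0-2 3-3"/><path data-order="1" d="M375 108l-5-5-3-1-3-7 1-2 0-6"/><path data-order="2" d="M365 87l2-4 0-15 1-1 0-5 2-2 0-12-3-6-9-9-3-1-8 0-7-4"/><path data-order="1" d="M222 70l5-2 3-3"/><path data-order="2" d="M230 65l2-5 5-5 2-5 8-8 17-7 14-13 2 0 5-5 2 0"/><path data-order="1" d="M310 57l5-5 3-2 22 0 0-2 4-3 0-13-4-4"/><path data-order="1" d="M105 42l5-10 0-5-2-4-1 0-3-3-6 0-3-2 0-1"/><path data-order="1" d="M639 33l16 9"/><path data-order="2" d="M340 28l-12-11-1 0"/>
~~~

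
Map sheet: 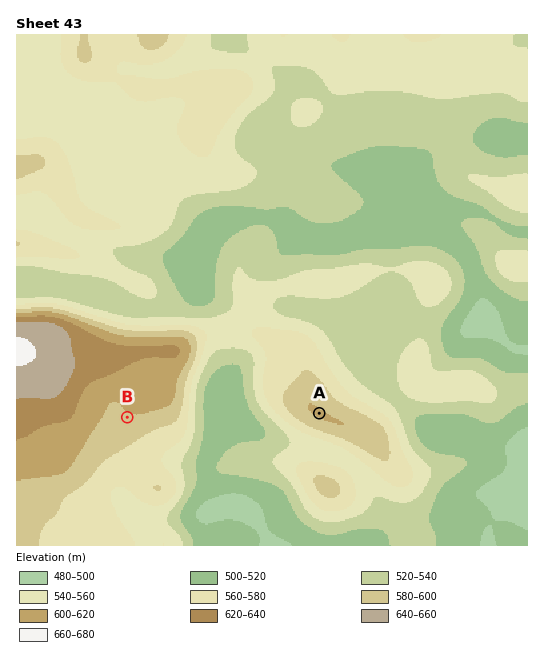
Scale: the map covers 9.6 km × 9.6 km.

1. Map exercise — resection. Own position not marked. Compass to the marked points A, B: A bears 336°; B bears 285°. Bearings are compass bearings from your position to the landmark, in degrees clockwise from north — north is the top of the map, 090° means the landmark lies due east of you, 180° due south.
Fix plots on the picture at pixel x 347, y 476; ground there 565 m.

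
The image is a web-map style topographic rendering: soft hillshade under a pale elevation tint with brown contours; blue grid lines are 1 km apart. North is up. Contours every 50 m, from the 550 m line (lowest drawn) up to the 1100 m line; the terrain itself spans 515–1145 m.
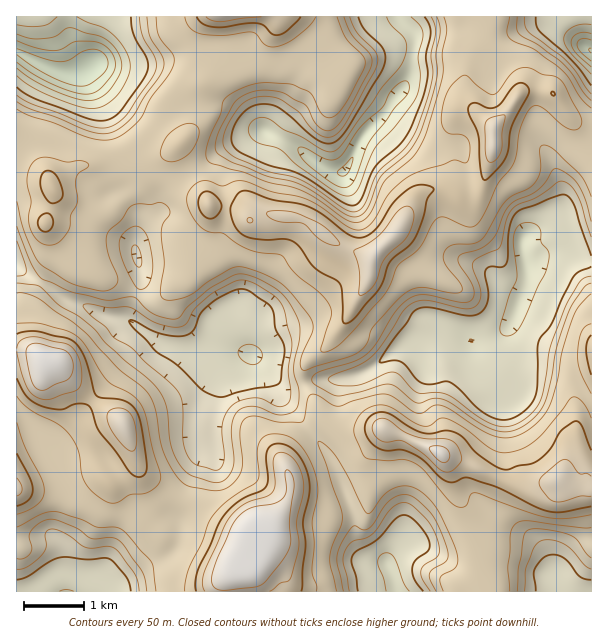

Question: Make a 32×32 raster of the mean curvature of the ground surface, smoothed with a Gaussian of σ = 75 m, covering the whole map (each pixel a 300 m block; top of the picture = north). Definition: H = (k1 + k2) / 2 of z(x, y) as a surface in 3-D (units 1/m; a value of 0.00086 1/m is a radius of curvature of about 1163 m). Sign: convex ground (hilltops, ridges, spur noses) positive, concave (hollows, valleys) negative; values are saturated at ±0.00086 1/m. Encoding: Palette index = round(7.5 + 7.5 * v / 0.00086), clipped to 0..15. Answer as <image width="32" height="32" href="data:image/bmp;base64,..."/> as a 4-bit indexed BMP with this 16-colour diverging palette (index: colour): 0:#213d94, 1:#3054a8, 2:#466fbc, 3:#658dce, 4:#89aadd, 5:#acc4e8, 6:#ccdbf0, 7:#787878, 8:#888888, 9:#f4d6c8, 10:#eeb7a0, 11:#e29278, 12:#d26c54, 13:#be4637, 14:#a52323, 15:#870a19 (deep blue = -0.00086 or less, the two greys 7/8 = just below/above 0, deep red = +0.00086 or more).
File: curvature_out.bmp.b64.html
<image width="32" height="32" href="data:image/bmp;base64,Qk12AgAAAAAAAHYAAAAoAAAAIAAAACAAAAABAAQAAAAAAAACAAATCwAAEwsAABAAAAAAAAAAlD0hAKhUMAC8b0YAzo1lAN2qiQDoxKwA8NvMAHh4eACIiIgAyNb0AKC37gB4kuIAVGzSADdGvgAjI6UAGQqHAGaJhTqV791rbFZkn7irRWfFVkOKdZ2amUoVNqh5mkM52WdzqXU8qLxaJFciqZpkS2A3uKmFSdm5O25EJ7iHJGeYq5h3Z2Xdyzo+YFqnZY3I93eKZ4qmVH9nLKWIg2q7u7Vnt6uWQXLPY3mIOYvam7lVdnPZY0KH/EOXUn/KZ2erRlhp9lRkuKc4ef/8uamXuzRnf/Z1deyHmnz4KbcQaqo6dYuYd3WpE/mpl15hRAmmr6tmmHhlRThgFKgkVnc2s7zsaHZmeHU+xkBIOHeIVcT/+nZ1RXdUJ+3NE2h2iGW3hVh0MmhXiGdrp5N3VXVzqXmDASzZFXU3hfajAUh0c33WBKyavXIjSnauemv/Vmc9JazMVKrKSbiIT3asxjlIWFyYmQWYiZlnh32iZzJpN3Gsd5YHqGV4dp24/VeNszlyz4aKWHaV27vuVK+Ei7E3U5mWeXdX+LzN2AOtlqqmMxWNxXaIhrXKm4EF2bqYivcJfIiYiHZ6pTUAB6uHZdW2a3Zpuoe6cxVxHAZVyGP2ZJib3HjIjcQhRK9Qg5tk9keIy5VCi3asI0W/ohZtqr0ly0eFV06niXRZjOUwPLkfnNh0ASZkuZm7uZjZYRqnR6rnAGQCcXh3iHeIz3YsqHespFqVOWm3VFWFecZoC6iZpDC7eLlbppgzyWticwenmBOZ"/>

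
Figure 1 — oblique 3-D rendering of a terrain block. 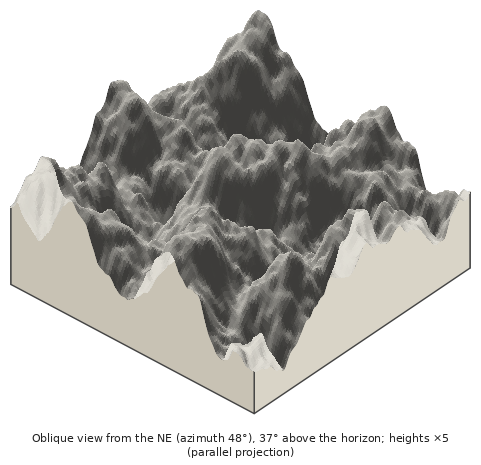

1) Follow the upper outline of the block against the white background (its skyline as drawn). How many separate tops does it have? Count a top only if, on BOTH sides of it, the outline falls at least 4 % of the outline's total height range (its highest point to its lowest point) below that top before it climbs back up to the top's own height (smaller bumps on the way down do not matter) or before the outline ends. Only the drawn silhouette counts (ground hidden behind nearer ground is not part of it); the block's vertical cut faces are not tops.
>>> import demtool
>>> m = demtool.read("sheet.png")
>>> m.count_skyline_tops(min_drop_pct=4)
4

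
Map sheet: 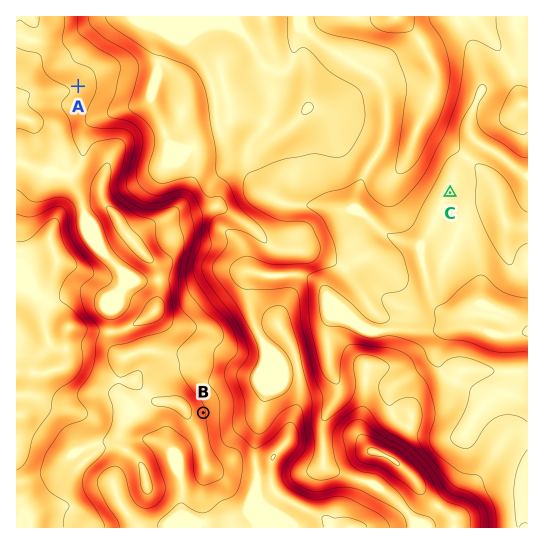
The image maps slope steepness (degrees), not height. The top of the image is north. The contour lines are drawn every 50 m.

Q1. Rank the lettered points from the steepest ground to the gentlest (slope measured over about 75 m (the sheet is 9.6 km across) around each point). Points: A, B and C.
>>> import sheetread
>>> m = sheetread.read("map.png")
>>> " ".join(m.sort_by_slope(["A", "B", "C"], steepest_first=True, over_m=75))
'B A C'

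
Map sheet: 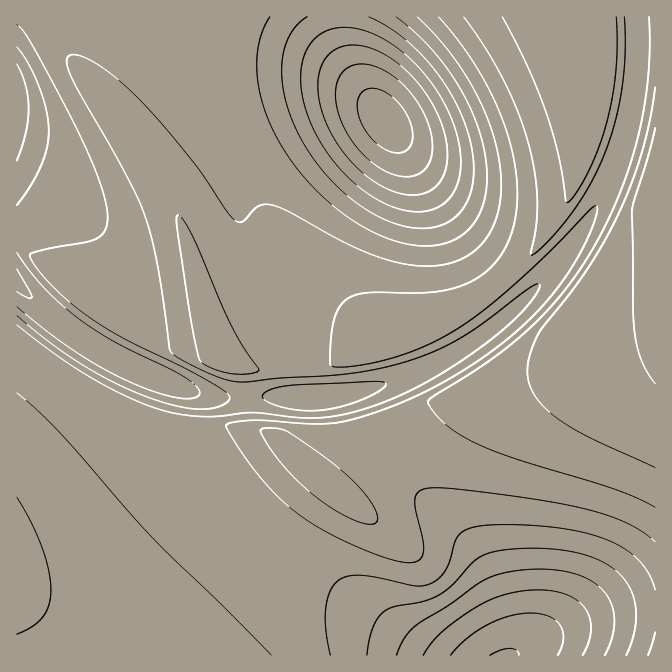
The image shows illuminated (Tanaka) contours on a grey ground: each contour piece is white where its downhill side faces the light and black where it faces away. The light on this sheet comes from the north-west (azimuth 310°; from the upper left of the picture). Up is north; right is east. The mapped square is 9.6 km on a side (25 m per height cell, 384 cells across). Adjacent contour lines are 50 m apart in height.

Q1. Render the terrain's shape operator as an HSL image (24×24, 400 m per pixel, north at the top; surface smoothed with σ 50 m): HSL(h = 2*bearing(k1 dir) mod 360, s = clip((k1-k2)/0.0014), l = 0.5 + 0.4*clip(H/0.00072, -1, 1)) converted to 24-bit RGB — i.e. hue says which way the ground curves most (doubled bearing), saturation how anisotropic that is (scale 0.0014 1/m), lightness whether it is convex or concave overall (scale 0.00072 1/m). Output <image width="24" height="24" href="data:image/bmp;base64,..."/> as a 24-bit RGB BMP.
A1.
<image width="24" height="24" href="data:image/bmp;base64,Qk32BgAAAAAAADYAAAAoAAAAGAAAABgAAAABABgAAAAAAMAGAAATCwAAEwsAAAAAAAAAAAAAfYOKe4eLe4mIfIaDfISBfIN/fYJ8f4N8g4R7hoN6h4F4iX12i3d0jXByjmprh3BqenRwZ3RsU3RbTHRNW3ZTb3pff39phH1wfoSHfYWGfYWFfYSDfYKBfoGAfoF+gYF9g4F8hIB6hn54h3p3iXJyjGVul1VWlYVabYFocXV5bHd1X3ZnWHdcXXpba35ieIJqf4SFfoOEfoODfoKCfoGBfoCAf4CAgX9+gn58hH17hXp5hnN0iGVsiFZlmWRws66SaZacZmiGeHKAcHd7aHtzYnxrY39maoNnf4OEf4KDfoGCfoCCfn+Bfn6AgH6AgX1/gnx+hHp8hnN3h2Nth1dljWx3hbGhnrq1lGeueV2RgXKIenaDc3qBboF+aoN2aoVxf4KDf4GCfoCCfn+BfX6Bfn2Bf32BgX2Ag3p/hXJ5h2FuiFppknSJhrmrhrWokW6ElFZ9j2eOhnaKgHiJeHiHdX+GcoaFcIh/gIKCf4GCfn+Bfn6BfX2Bfn2Bf3yBgXqBg3F7hl9wiF5ve5qWiMCxg66ljWl8iVlwimh9inaKhXqKgnuKfXqKen6KeISKdoqJgIGCf4CBfn6Bfn2Bfn2BfnyBgHqBgnF+hF50h2F0fqKYh8Kwf6SdiWR1iFxwiGx9iHiIhXyJg3yKgXyKfnyLfH6LfIKLe4aKgICBf3+Bf36Bfn2BfnyAfnuAgXOBg196hmF5fqWUhcKpepyUhmBxh19xh3F+h3uHhH2Ig32JgX2JgH6Kfn6Kfn+KfoGKfYSJgYCBgH+Bf36Bf32AfnyAdniQcITXgI/2r8n5wd79k5T1q3jyu4DzqXnLiXyOhH6Ggn6HgX6IgH6JgH6Jf3+Jf4CJf4GIf4KIgn+BgX6Bf32Bf7bFkNj2KX//fxEAQSsAXWMAMjQAMzEALTMALkICZcUAulb/4KH3pn+ygH+IgH6IgH+IgH+HgICGgICGgIGFgn6BfaellPn53QAWMwoAMwwAbiEEYP9CePn/V0P/gkP/jkD/wfgAMGkBEDMAC0IAxiH/9qD2k32Xgn6Hgn+GgoCFgYCEgICDiNW+Rf/eNgAFMwEAQQv/dbD6kLnoktSgcpKAelx/gHKCgX2KlIC1zaPv25L9AOYGADMCA18S/4DpvX+thn+FhICDg4CCgYGC8ANDMwAPvAAloPv6bJW1clqCjqN7l7l+d2SAd2WAfXuAf4SDfoiGfoyMfYmQxIrW/Zv/AH8jADMR/0e7yoGmhX+Ag4CAgoGAMwAYH/+zlOTRf3iCdWSBdWKCm7d/kKV6cF2AeG+BfoODfoqFfZCLe5STeYyVd36ThHSY+6XpAMpjADMa/0qQun6OhIF/goF/Kf9mitKugnt+f3WBc12AgmyJocKBhpNzb16Bd3eCfYqDfJKIepiQeJqadIiXb2+TfmuQkGuQ9ZbFAMhpADMi/4ObkoB9goJ/mOGoh3t8g3p9f26BdFp/hpl1nb+BemuHcmWCe4aEfJKEepuLeJ+Tc5ibbHqTcmSNhWCLjWOBkWt1/Km6AHlaA2hY852eg4N/lXl4inp6hHZ8gGN+emF9i7N7j65/dmGDdnCCfI6BepuDeKGJdJ6QbYuTZWOGdliChVZ9i19wkW1qnIJ0/56YADMy/1Aupod+n312jnp4hWx6gVt7dZJyhsOBfpR3emGDeoaEe5d9eKF/dKGBb5SFZ3CAalR3d0t0flFqiWBhlIFsl5N14KOPANPOAT5L87SdrIV0knJwhV91hWl7f7mDf6+BhWWDgW6CfY58fJ15d6J2cZlzbX91aFpuakVpbkVie1Vei3hmmJdwkpp3j5Z7/7WJACMz/59fto5vlGJkhmJxe6iBgr+Ki2+CgmJ9hYR5gpZ6gqB3gJ5yeottcGJjZUdgYz1ba0tde2pijZJsjJ10ipt5hpN89M+qAC5TAIHkuI5dlGRfe6B5hMSTeJh7g156gnF6hY18iJl5i551jJZtf3NkbU9dYz5bZERfbV5leoRtf5tyg6B3g5p6gpB9ybSFAFvXBCVgq59Wial4hsaafqSGhGF3g2h4hoN7iZF7kJl4lplyj4BofVlcb0dhakNnaFVtbHp2cJR0dqF1fKB5fpZ8f4x9l5d+/9YxAAszZr1+iMyhgKmKhmRxg2Nzg3d4h4l9jpF6lpV2lYdui2ZigFRod0tybFJ2ZGd9bpCHdJ+DeKKAe5t+fZF9foh+hol+//NOAAQzZ9G3eKaAh2Rkg2JtgnV4hIN9iYp9j416k4d1knNsjGFuhVd6elaCaGCFa4KQc5ySd6GLep2FfJSBfot/f4V/hYd/8f9OAwAz"/>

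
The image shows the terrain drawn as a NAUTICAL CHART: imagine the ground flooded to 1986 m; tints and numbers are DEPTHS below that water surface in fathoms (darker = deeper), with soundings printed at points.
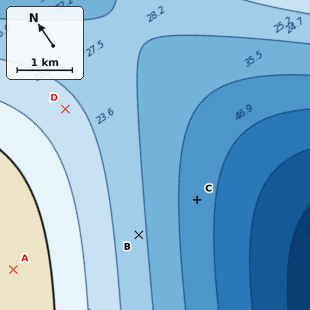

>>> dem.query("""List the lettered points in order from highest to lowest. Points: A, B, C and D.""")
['A', 'D', 'B', 'C']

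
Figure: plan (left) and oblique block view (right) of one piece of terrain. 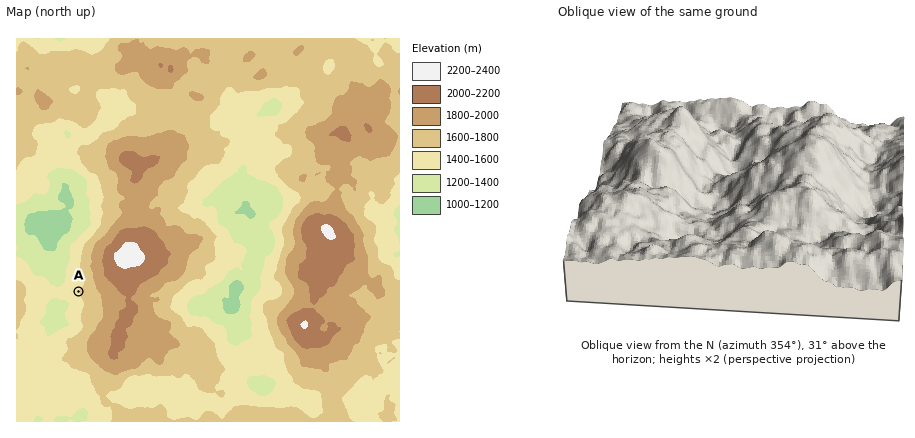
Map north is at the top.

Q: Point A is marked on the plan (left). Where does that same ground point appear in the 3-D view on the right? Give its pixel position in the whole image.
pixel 854 163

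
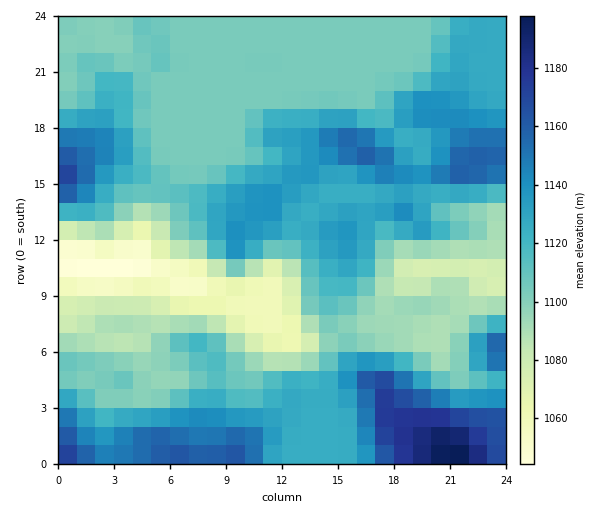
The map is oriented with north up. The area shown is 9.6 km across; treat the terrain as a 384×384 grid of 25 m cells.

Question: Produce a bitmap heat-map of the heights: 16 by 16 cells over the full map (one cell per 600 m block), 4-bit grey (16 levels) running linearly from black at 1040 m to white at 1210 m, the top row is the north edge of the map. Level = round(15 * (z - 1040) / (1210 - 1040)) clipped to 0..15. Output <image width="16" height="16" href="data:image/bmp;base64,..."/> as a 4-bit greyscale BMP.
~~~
<image width="16" height="16" href="data:image/bmp;base64,Qk32AAAAAAAAAHYAAAAoAAAAEAAAABAAAAABAAQAAAAAAIAAAAATCwAAEwsAABAAAAAAAAAAAAAAABEREQAiIiIAMzMzAERERABVVVUAZmZmAHd3dwCIiIgAmZmZAKqqqgC7u7sAzMzMAN3d3QDu7u4A////ALmqurmIis3sqImZmIiLzct2VWdniJu5iGZVZ2VWmXVpREVmQiVVVGk0QzMiNmVVRREREjJHdURDERI1hWiGRERFNGeYiIeHZZhmZ4mIiId2uXZmeIiamaqphmZniamIqnh2Zmd3d5mYV3ZmZmZmeIhmVmZmZmZniFVmZmZmZmaI"/>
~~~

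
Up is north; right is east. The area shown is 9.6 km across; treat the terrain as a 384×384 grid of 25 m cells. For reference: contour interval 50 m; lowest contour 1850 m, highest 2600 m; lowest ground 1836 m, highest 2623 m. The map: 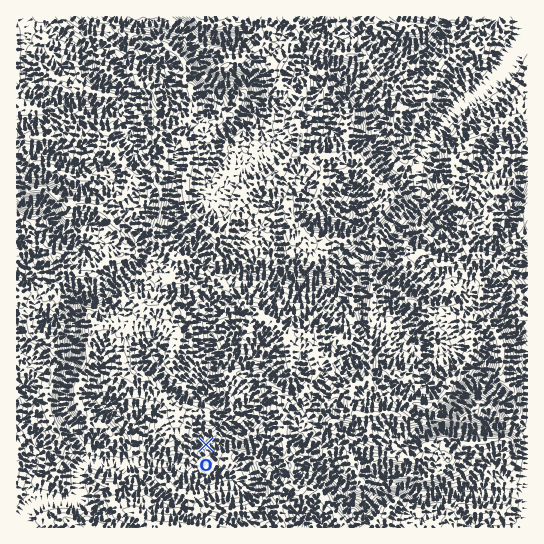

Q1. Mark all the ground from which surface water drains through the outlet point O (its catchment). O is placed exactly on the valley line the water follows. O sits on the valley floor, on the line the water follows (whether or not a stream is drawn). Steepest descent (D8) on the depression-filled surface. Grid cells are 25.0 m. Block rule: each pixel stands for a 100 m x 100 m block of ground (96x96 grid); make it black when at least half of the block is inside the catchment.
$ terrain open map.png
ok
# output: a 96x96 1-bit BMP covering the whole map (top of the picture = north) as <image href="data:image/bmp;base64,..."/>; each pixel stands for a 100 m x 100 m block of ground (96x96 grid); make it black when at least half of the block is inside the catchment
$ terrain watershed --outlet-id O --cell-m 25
<image width="96" height="96" href="data:image/bmp;base64,Qk2+BAAAAAAAAD4AAAAoAAAAYAAAAGAAAAABAAEAAAAAAIAEAAATCwAAEwsAAAIAAAAAAAAA////AAAAAAAAAAAAAAAAAAAAAAAAAAAAAAAAAAAAAAAAAAAAAAAAAAAAAAAAAAAAAAAAAAAAAAAAAAAAAAAAAAAAAAAAAAAAAAAAAAAAAAAAAAAAAAAAAAAAAAAAAAAAAACAAAAAAAAAAAAAAADgAAAAAAAAAAAAAAHgAAAAAAAAAAAAAAPgAAAAAAAAAAAAAAPgAAAAAAAAAAAAAAfgAAAAAAAAAAAAAc/gAAAAAAAAAAAAB//gAAAAAAAAAAAAD//gAAAAAAAAAAAAH//AAAAAAAAAAAAAP//AAAAAAAAAAAAAf//AAAAAAAAAAAAA///AAAAAAAAAAAAD///AAAAAAAAAAAAD///AAAAAAAAAAAAH///AAAAAAAAAAAAH///AAAAAAAAAAAAP///wAAAAAAAAAAAf///8AAAAAAAAAAA////+AAAAAAAAAAB/////AAAAAAAAAAD/////AAAAAAAAAAP/////AAAAAAAAAAf/////gAAAAAAAAAf/////gAAAAAAAAAf/////AAAAAAAAAAf/////AAAAAAAAAAf/////AAAAAAAAAA/////+AAAAAAAAAA/////kAAAAAAAAAA/////AAAAAAAAAAAf///8AAAAAAAAAAAP///wAAAAAAAAAAAH///gAAAAAAAAAAAB///AAAAAAAAAAAAA//+AAAAAAAAAAAAA//8AAAAAAAAAAAAAf/4AAAAAAAAAAAAAf/gAAAAAAAAAAAAAP/AAAAAAAAAAAAAAH8AAAAAAAAAAAAAADwAAAAAAAAAAAAAADgAAAAAAAAAAAAAABAAAAAAAAAAAAAAAAAAAAAAAAAAAAAAAAAAAAAAAAAAAAAAAAAAAAAAAAAAAAAAAAAAAAAAAAAAAAAAAAAAAAAAAAAAAAAAAAAAAAAAAAAAAAAAAAAAAAAAAAAAAAAAAAAAAAAAAAAAAAAAAAAAAAAAAAAAAAAAAAAAAAAAAAAAAAAAAAAAAAAAAAAAAAAAAAAAAAAAAAAAAAAAAAAAAAAAAAAAAAAAAAAAAAAAAAAAAAAAAAAAAAAAAAAAAAAAAAAAAAAAAAAAAAAAAAAAAAAAAAAAAAAAAAAAAAAAAAAAAAAAAAAAAAAAAAAAAAAAAAAAAAAAAAAAAAAAAAAAAAAAAAAAAAAAAAAAAAAAAAAAAAAAAAAAAAAAAAAAAAAAAAAAAAAAAAAAAAAAAAAAAAAAAAAAAAAAAAAAAAAAAAAAAAAAAAAAAAAAAAAAAAAAAAAAAAAAAAAAAAAAAAAAAAAAAAAAAAAAAAAAAAAAAAAAAAAAAAAAAAAAAAAAAAAAAAAAAAAAAAAAAAAAAAAAAAAAAAAAAAAAAAAAAAAAAAAAAAAAAAAAAAAAAAAAAAAAAAAAAAAAAAAAAAAAAAAAAAAAAAAAAAAAAAAAAAAAAAAAAAAAAAAAAAAAAAAAAAAAAAAAAAAAAAAAAAAAAAAAAAAAAAAAAAAAAAAAAAAAAAAAAAAAAAAAAAAAAAAAAAAAAAAAAAAAAAAAAAAAAAAAAAAAAAAAA="/>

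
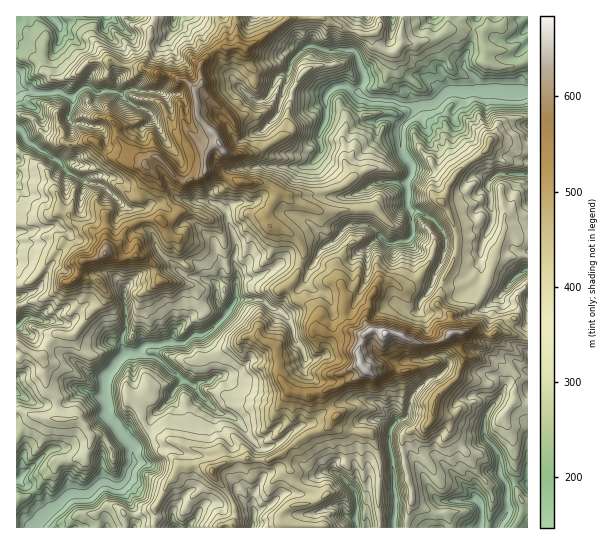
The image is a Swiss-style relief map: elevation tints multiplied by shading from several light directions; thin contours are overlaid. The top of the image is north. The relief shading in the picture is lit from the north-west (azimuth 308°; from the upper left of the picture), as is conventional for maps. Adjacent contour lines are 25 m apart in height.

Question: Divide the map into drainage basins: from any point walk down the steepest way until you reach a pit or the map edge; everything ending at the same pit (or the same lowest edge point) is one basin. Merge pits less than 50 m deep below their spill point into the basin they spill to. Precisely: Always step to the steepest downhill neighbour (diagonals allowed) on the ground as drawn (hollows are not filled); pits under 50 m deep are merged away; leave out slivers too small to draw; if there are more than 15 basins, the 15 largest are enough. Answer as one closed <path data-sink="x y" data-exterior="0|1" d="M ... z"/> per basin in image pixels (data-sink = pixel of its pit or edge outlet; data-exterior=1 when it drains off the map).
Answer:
<path data-sink="35 527" data-exterior="1" d="M154 156l-7 3-2 7 12 11 11 24 11 10-10 10-20-2-16 5-9 7-3 10-6 6-8 2-8 8-14 3-4 3-2 10 7 4 11 3 8 10 2 5-3 6-16 14-14 20-17-2-10 12-4 10-3 2 4 5 1 23 11 13 1 20 21 1 9 8 4 8 0 7-4 12-4 3-25 4-3 8-12 10-8 12-6 5-8 1-5 4 1 27 136 0 3-10-1-11 24-42 22 0 10 6 12-8 15-4 31 1 12-5 26-20 19-7 10-11-12-19 0-7 23-11 11-3 7-7-6-13 0-7 5-15-9-3-22 3-12-6-6 0 4-10-2-8-4-4-16-7-9-13 11-16 5-20-5-10-6-6-10-6-12-2-6-8 0-4 11-17 1-7-14-8-25-2-31-10-9 6-15 4-8-4-16-19z"/><path data-sink="521 93" data-exterior="0" d="M505 16l-102 0-2 27-7 9-7 0-9-5-5-5-2-9-6 2-19-6-19-8-6-5-32 0-40 31-28 0-8 4-12 12 0 20-6 8 2 24 18 19 4 8-12 9-2 19 33 11 25 2 14 8 0 4-8 12-4 12 6 8 12 2 10 6 10 12 1 8-5 16-11 16 9 13 16 7 4 4 2 8-4 10 6 0 12 6 9 0 4-3 19 3 5-4 8 0 5 2 14 0 14 8 11 3 17-3 13-8-1-18-12-8-2-5 6-20 13-27 1-20-8-22-8-12 14-26 14-14 16-10 5-11 17 3 12 8 9-1 0-88-3-1-14 6-16 0-11-5 3-12-4-8 0-9 4-6 15-2 3-6z"/><path data-sink="17 86" data-exterior="1" d="M19 55l-3 0 0 58 17 6 6 10 10 8 21 8 16-5 8 0 16 16 24 9 11-1 2-5 7-3 4 1 17 20 8 4 15-4 7-6 2-20 12-9-4-8-16-16-4-28-8-9-8-1-8-5-20-3-6-4-23-3-11-5-21 1-13 12-18 6-6-2-8-5-8-12z"/><path data-sink="499 525" data-exterior="0" d="M473 331l-22 3 13 21-7 22-21 21-5 24-8 6-6 0-10 4-4 5 1 24 8 29 0 13-5 19 0 6 121-1 0-188-25-7-17 3z"/><path data-sink="394 525" data-exterior="0" d="M378 331l-11 1-4 6-4 12 1 12 5 8-7 7-33 14-1 7 11 15 1 8 5 6 10 4 16 1 8 9 5 21 0 65 26 1 6-25 0-13-8-29-1-24 4-5 10-4 6 0 8-6 5-24 21-21 7-22-13-20-16 8-13 1-11-3-14-8-14 0z"/><path data-sink="17 127" data-exterior="1" d="M18 113l-2 1 0 37 11 6 7 7 8 3 6 6 11 25 1 12 9 5 6 9 15 5 12 8 3 5 1 9 9-4 6-6 3-10 9-7 16-5 20 2 8-7 2-4-11-9-11-24-12-13-11 1-19-6-9-6-12-13-8 0-16 5-7-4-12-2-12-10-6-10z"/><path data-sink="527 174" data-exterior="1" d="M495 140l-5 0-3 9-18 12-14 14-14 26 8 12 8 22-1 20-13 27-6 20 0 3 13 10 8-2 13-6 9-10 8-16 7-27 9-23 1-14 8 2 15-2 0-66-9 0-12-8z"/><path data-sink="355 518" data-exterior="0" d="M335 417l-9 11-19 7-26 19 7 8 7 20 11 7 7 2 8 7-8 5-24 4-8 6-1 6 3 5 7 1 33 3 56 0 1-66-5-21-8-9-16-1-10-4z"/><path data-sink="253 527" data-exterior="1" d="M283 455l-5 0-9 5-31-1-15 4-11 7 0 4 13 15 8 14 2 16-3 6 2 3 53 0 1-3-5-1-3-5 0-4 5-6 13-5 15-1 8-5-8-7-7-2-11-7-7-20z"/><path data-sink="174 17" data-exterior="1" d="M217 16l-62 0-4 11-3 24-5 15 8 6 20 3 8 5 6 0 10 11 6-8 0-20 12-12 12-5 0-15z"/><path data-sink="527 269" data-exterior="1" d="M506 229l-3 4-15 48-8 16-9 10-20 8 0 16 2 2 20-2 5 2 15 2 9-12 12-4 3-4 0-20 11-9 0-49-13-1z"/><path data-sink="17 325" data-exterior="1" d="M78 272l-4 8-11 3-14 13-33 11 1 37 21 12 4 0 5-11 10-12 17 2 14-20 16-14 3-8-4-7-6-6-11-3z"/><path data-sink="18 479" data-exterior="0" d="M38 416l-5 0-17 19 1 65 12-4 6-5 8-12 12-10 3-8 25-4 6-10 2-12-4-8-9-8-29 0z"/><path data-sink="175 527" data-exterior="1" d="M201 465l-22 0-2 2-22 40 1 11-2 10 65 0 4-4 8 0 2-2 2-15-7-14-13-15-4-7z"/><path data-sink="51 17" data-exterior="1" d="M70 16l-53 0-1 38 21 6 8 12 8 5 6 2 18-6 13-12 17 0 1-2-11-14z"/>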